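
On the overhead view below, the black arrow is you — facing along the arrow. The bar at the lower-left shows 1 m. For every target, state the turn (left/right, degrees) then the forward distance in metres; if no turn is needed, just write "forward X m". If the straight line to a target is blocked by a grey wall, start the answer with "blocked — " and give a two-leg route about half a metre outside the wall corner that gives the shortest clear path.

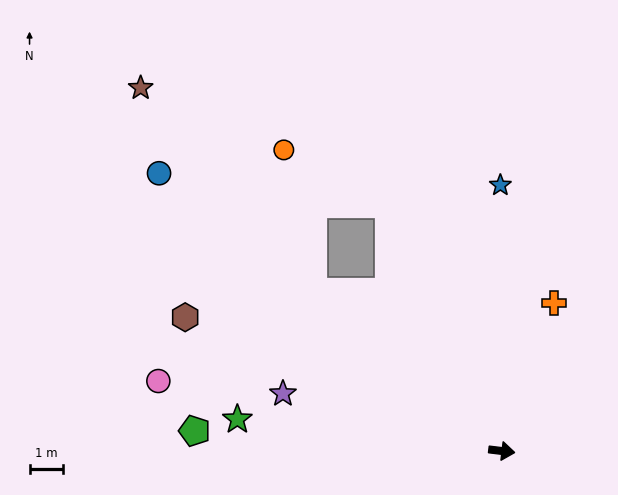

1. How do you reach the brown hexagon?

turn left 164°, forward 10.2 m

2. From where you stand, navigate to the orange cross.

turn left 77°, forward 4.6 m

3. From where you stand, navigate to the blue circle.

turn left 148°, forward 13.1 m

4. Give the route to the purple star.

turn left 172°, forward 6.7 m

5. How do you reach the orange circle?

blocked — turn left 121°, forward 8.0 m, then turn left 39°, forward 3.5 m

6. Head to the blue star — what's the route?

turn left 97°, forward 7.9 m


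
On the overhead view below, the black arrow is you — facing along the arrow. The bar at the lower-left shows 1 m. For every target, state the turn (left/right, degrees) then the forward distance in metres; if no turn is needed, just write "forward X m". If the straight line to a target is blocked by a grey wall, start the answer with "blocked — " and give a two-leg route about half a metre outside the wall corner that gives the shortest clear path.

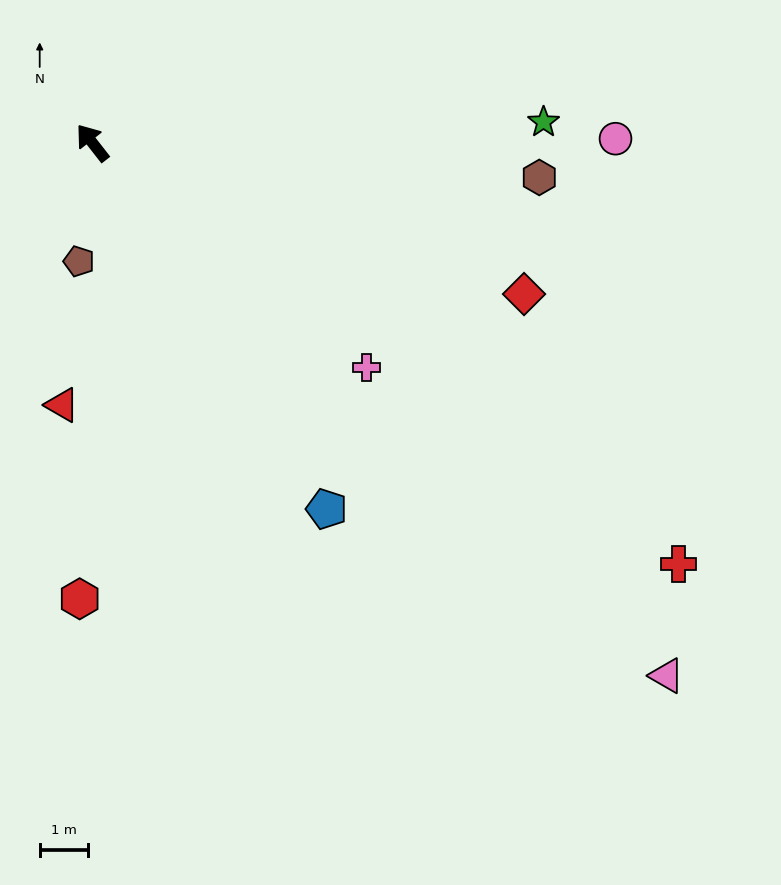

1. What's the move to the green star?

turn right 125°, forward 9.3 m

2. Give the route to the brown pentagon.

turn left 136°, forward 2.5 m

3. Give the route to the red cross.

turn right 164°, forward 14.9 m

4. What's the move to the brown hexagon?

turn right 132°, forward 9.3 m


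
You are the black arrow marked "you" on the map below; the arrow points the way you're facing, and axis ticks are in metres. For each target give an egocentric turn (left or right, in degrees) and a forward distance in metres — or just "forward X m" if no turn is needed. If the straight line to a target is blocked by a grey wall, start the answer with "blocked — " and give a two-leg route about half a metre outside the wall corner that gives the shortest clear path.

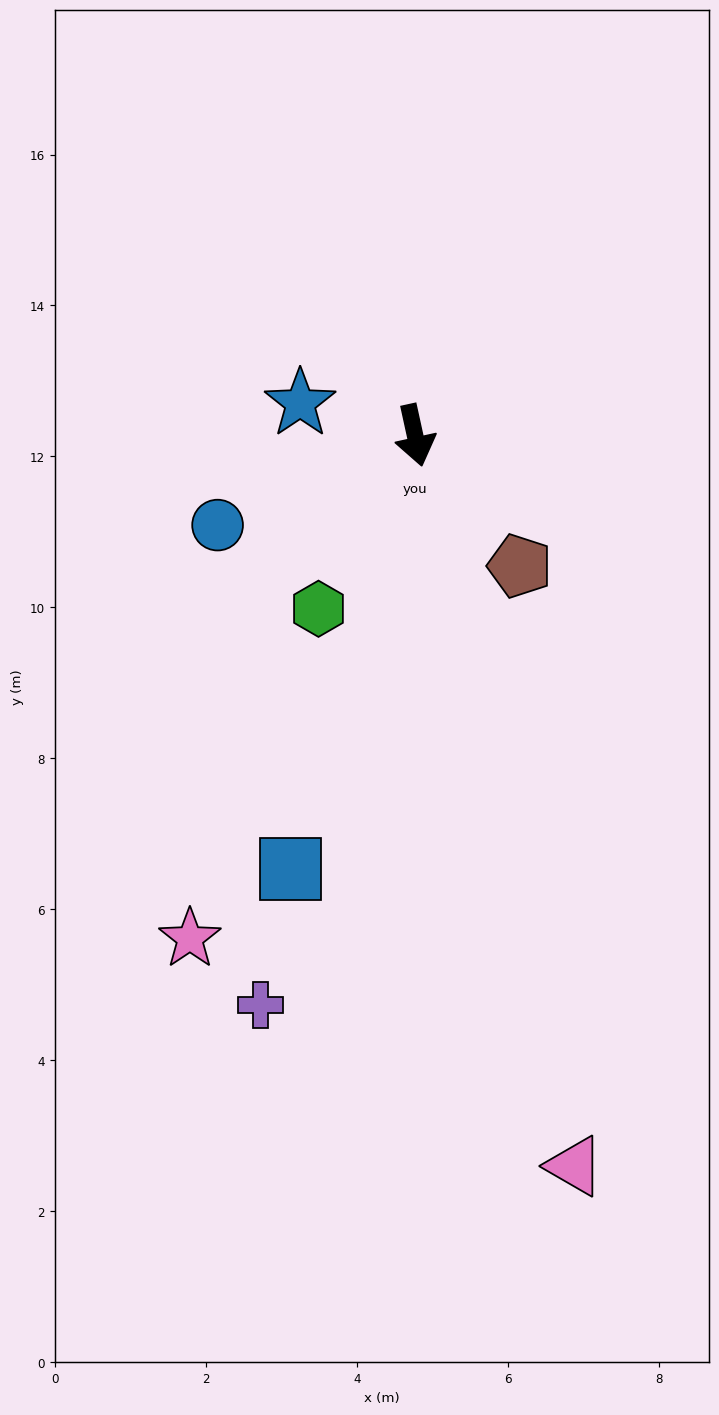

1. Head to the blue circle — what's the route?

turn right 78°, forward 2.9 m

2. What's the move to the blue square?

turn right 28°, forward 6.0 m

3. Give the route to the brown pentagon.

turn left 26°, forward 2.2 m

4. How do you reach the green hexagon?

turn right 41°, forward 2.6 m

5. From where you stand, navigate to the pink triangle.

forward 9.9 m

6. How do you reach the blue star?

turn right 118°, forward 1.6 m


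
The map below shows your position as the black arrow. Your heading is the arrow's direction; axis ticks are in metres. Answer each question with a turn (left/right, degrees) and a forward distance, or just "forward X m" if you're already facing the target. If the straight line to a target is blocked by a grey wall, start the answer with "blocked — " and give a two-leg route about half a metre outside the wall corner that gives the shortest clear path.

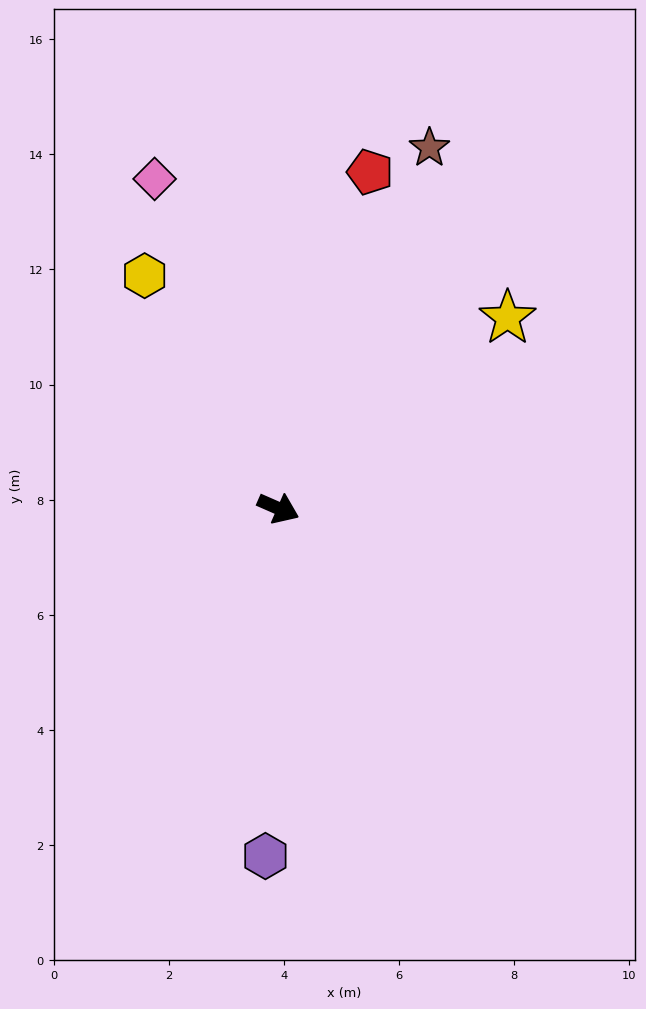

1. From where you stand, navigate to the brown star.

turn left 91°, forward 6.8 m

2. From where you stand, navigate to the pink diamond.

turn left 134°, forward 6.1 m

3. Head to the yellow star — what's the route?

turn left 63°, forward 5.2 m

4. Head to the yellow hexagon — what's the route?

turn left 144°, forward 4.7 m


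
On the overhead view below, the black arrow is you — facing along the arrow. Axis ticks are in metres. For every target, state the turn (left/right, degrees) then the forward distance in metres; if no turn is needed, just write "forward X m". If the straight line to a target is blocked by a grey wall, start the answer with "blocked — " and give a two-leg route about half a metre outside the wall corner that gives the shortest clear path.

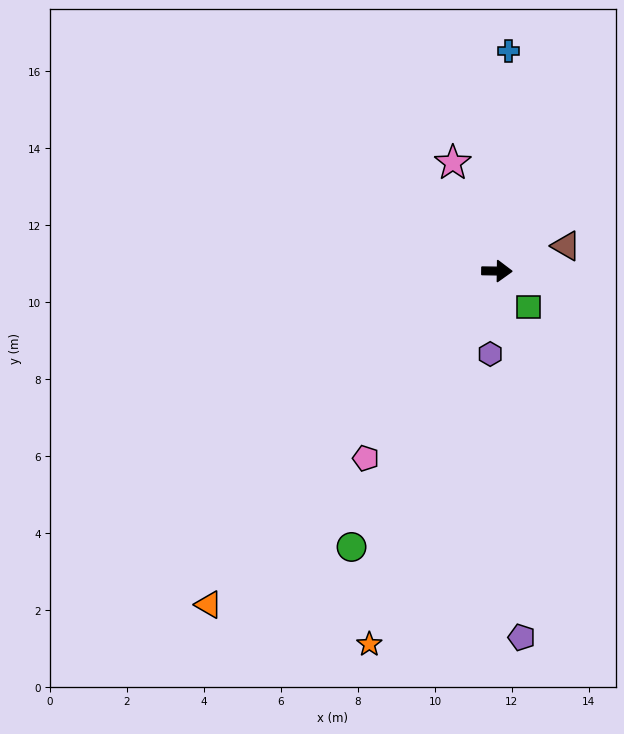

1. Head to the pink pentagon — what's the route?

turn right 124°, forward 5.9 m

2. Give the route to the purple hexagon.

turn right 94°, forward 2.2 m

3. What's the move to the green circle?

turn right 117°, forward 8.1 m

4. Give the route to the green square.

turn right 48°, forward 1.2 m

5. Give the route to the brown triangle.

turn left 21°, forward 1.9 m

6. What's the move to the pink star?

turn left 113°, forward 3.0 m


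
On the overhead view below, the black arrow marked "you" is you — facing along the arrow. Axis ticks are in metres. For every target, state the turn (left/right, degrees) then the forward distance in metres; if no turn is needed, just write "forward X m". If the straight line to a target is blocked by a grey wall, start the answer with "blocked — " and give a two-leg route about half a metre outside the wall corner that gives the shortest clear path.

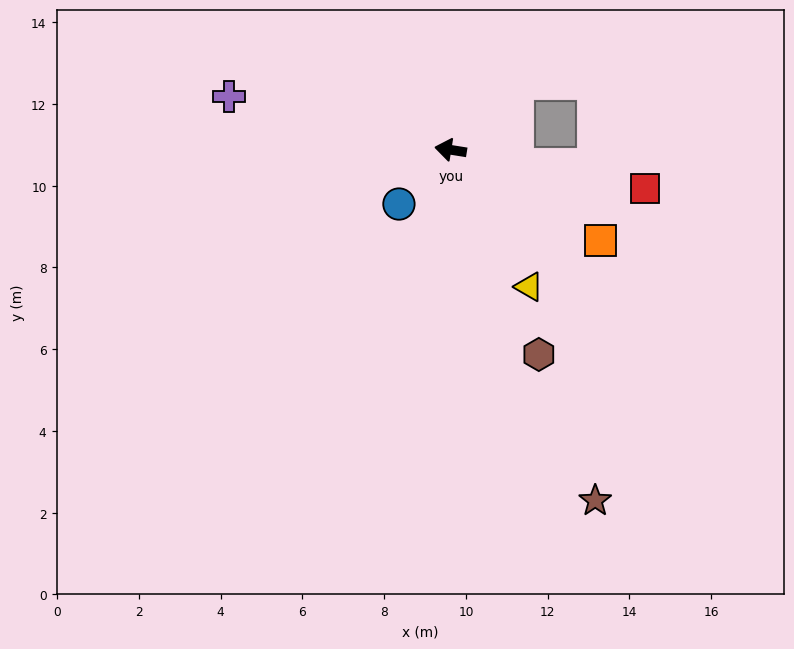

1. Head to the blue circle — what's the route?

turn left 55°, forward 1.8 m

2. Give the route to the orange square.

turn left 158°, forward 4.3 m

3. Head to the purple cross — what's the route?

turn right 5°, forward 5.6 m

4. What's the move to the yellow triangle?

turn left 129°, forward 3.9 m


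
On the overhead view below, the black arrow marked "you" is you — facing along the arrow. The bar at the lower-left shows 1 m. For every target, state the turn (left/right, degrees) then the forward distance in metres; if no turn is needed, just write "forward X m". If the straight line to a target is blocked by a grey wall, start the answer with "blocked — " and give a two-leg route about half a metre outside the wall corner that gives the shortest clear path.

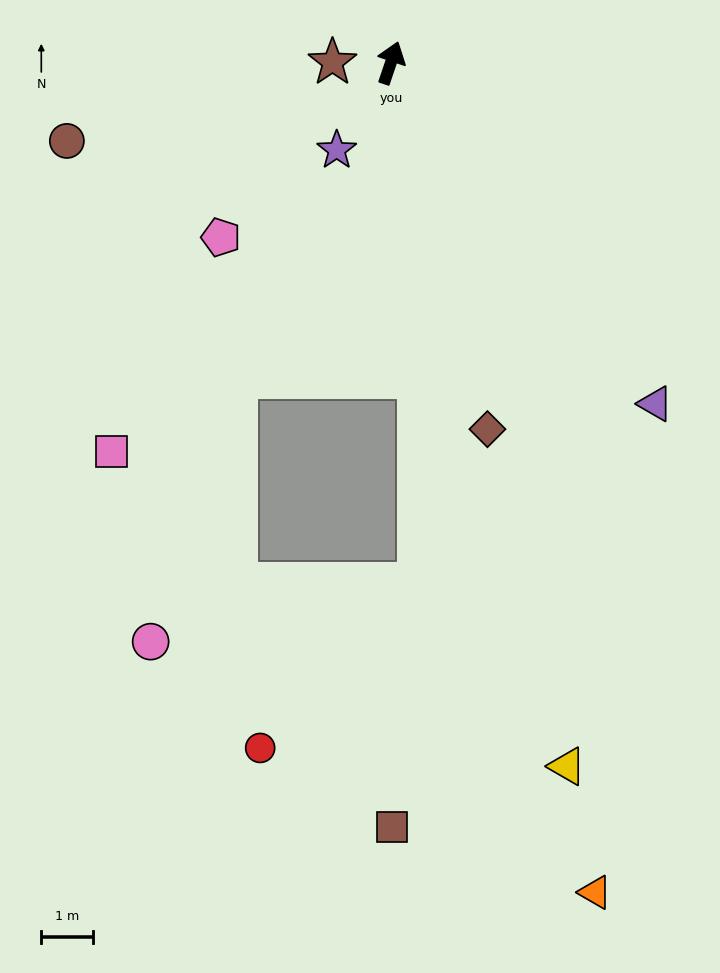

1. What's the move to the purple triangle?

turn right 124°, forward 8.3 m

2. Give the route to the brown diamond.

turn right 147°, forward 7.3 m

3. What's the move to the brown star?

turn left 108°, forward 1.1 m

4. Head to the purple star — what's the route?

turn left 167°, forward 2.0 m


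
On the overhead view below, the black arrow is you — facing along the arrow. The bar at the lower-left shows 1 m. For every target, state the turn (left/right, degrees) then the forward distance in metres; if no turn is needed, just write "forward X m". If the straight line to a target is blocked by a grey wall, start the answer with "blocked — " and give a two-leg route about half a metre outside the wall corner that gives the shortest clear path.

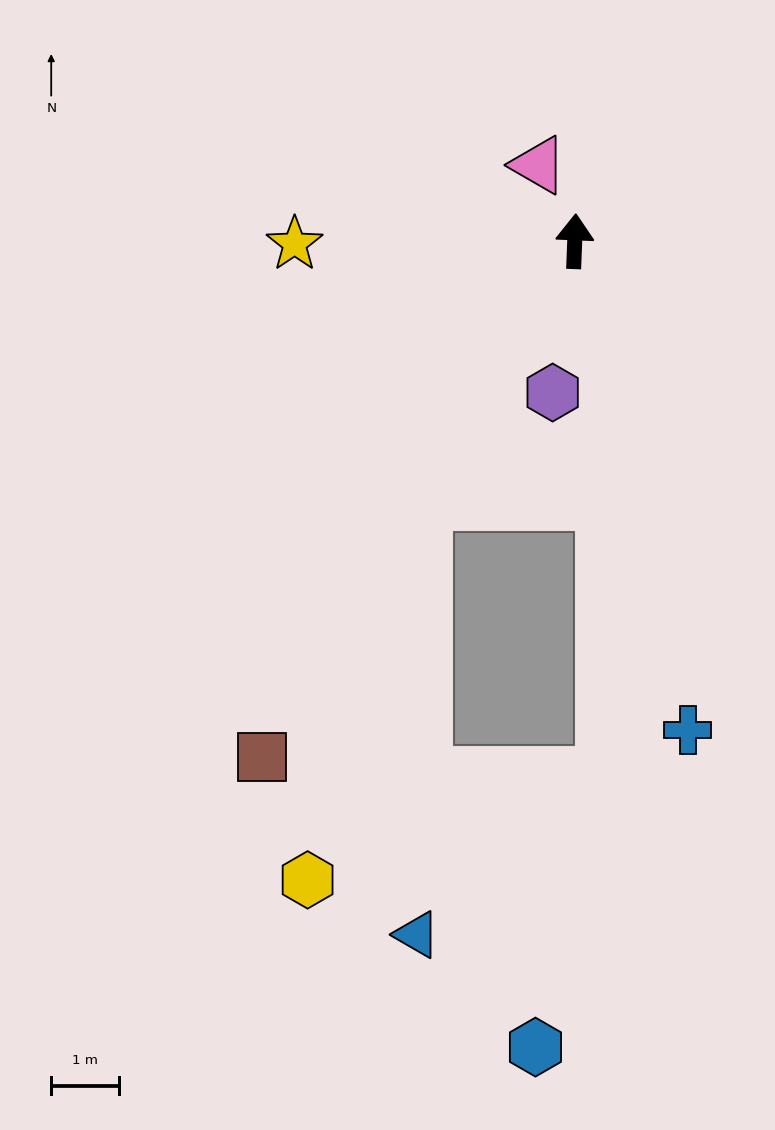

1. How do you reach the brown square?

turn left 151°, forward 8.9 m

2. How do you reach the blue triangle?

blocked — turn left 152°, forward 4.5 m, then turn left 29°, forward 6.4 m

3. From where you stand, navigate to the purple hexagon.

turn left 174°, forward 2.3 m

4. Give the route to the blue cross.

turn right 165°, forward 7.4 m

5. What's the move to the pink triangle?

turn left 28°, forward 1.3 m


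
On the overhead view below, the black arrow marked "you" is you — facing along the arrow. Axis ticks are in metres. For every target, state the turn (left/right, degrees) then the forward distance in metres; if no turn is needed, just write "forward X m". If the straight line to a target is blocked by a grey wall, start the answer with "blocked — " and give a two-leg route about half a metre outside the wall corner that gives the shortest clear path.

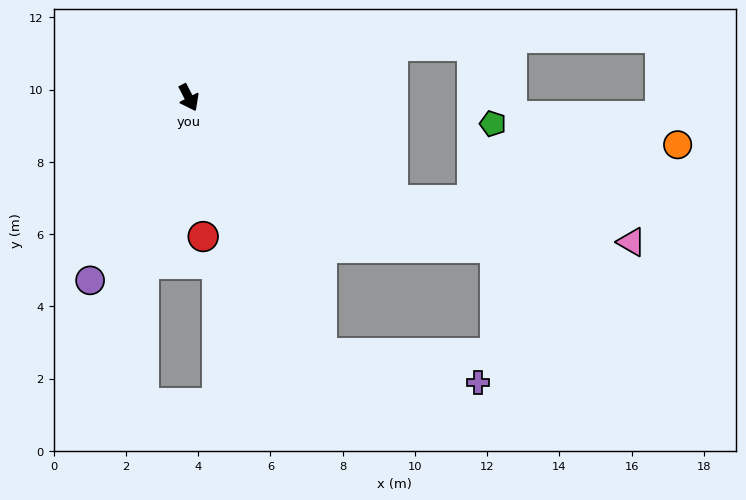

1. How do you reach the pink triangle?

blocked — turn left 36°, forward 6.3 m, then turn left 17°, forward 6.7 m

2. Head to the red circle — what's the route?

turn right 21°, forward 3.9 m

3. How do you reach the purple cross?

blocked — forward 8.0 m, then turn left 52°, forward 4.4 m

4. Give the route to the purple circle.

turn right 56°, forward 5.7 m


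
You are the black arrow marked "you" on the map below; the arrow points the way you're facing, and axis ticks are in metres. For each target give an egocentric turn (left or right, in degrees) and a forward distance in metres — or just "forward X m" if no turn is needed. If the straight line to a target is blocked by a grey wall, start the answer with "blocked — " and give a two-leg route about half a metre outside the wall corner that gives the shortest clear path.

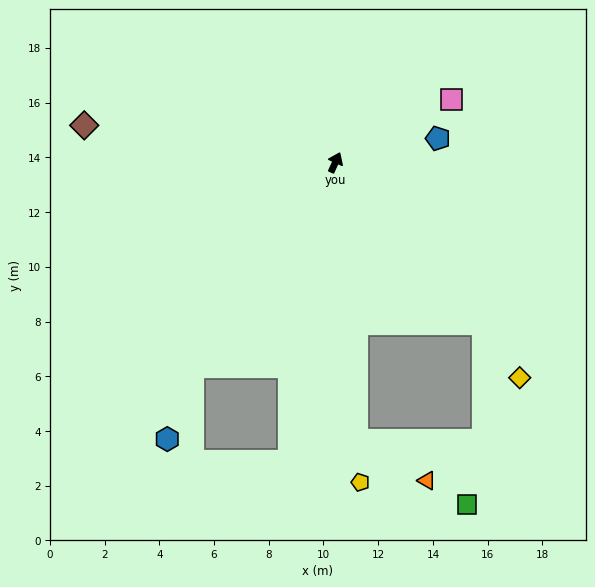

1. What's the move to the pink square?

turn right 37°, forward 4.8 m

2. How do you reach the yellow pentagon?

turn right 151°, forward 11.7 m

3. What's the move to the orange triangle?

blocked — turn right 151°, forward 10.2 m, then turn left 56°, forward 3.0 m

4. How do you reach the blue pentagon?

turn right 52°, forward 3.8 m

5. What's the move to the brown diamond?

turn left 106°, forward 9.3 m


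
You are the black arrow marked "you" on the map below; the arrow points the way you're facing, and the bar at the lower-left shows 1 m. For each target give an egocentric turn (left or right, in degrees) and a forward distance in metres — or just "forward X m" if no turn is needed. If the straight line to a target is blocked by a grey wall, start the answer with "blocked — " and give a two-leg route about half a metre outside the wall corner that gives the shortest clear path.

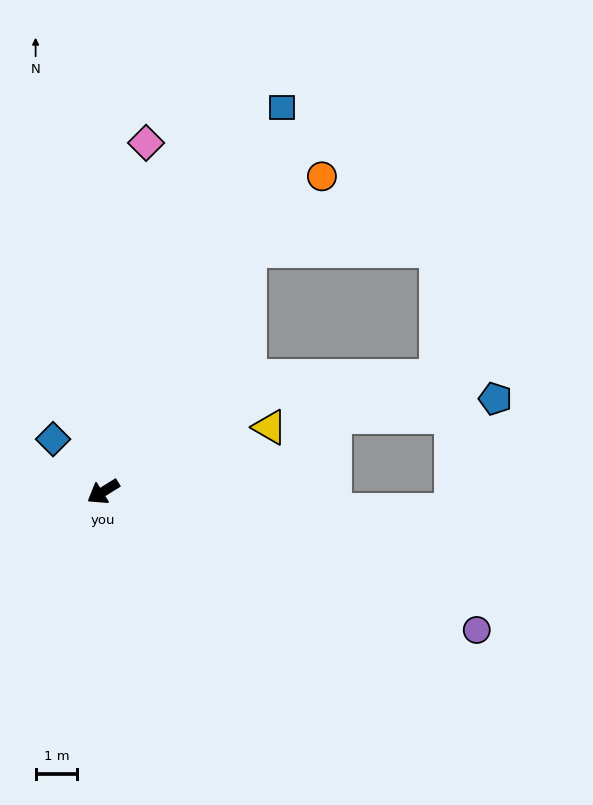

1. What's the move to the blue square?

turn right 147°, forward 10.2 m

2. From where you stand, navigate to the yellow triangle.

turn left 169°, forward 4.3 m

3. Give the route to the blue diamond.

turn right 78°, forward 1.7 m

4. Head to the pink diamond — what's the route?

turn right 129°, forward 8.4 m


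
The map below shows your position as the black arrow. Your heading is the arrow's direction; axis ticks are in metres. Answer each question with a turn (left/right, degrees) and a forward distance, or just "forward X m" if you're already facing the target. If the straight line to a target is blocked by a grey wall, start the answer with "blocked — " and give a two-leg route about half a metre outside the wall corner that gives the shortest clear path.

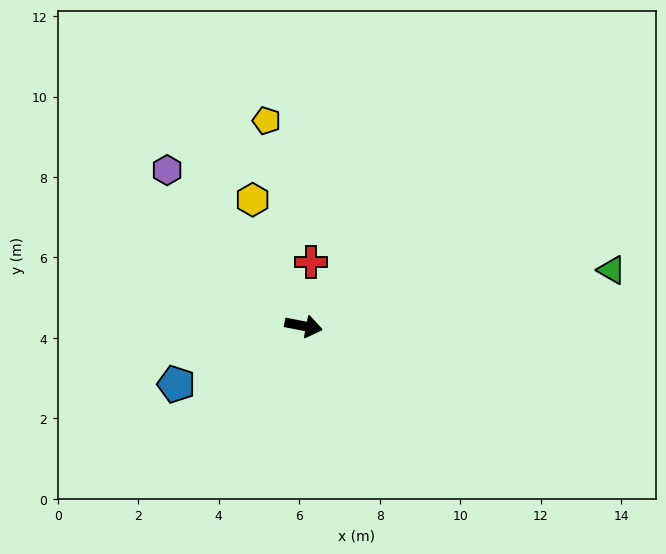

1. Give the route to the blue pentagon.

turn right 144°, forward 3.5 m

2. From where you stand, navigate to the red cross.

turn left 94°, forward 1.6 m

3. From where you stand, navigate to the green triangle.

turn left 21°, forward 7.8 m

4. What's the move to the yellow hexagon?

turn left 123°, forward 3.4 m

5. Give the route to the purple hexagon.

turn left 142°, forward 5.1 m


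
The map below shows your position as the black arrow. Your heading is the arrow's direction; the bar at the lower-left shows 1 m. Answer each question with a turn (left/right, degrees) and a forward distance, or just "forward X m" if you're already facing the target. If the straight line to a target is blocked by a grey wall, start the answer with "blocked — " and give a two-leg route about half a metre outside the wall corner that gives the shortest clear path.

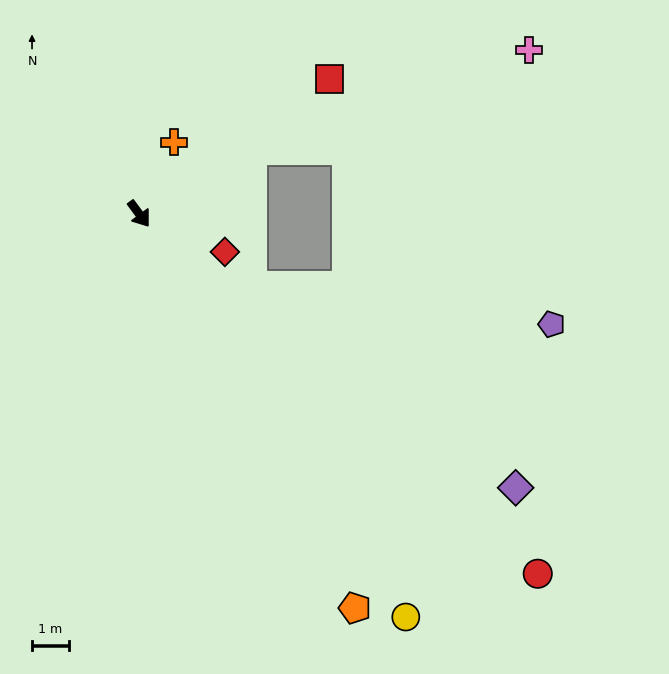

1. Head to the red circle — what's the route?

turn left 11°, forward 14.7 m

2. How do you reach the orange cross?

turn left 117°, forward 2.2 m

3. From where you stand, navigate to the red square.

turn left 89°, forward 6.4 m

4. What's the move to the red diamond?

turn left 30°, forward 2.6 m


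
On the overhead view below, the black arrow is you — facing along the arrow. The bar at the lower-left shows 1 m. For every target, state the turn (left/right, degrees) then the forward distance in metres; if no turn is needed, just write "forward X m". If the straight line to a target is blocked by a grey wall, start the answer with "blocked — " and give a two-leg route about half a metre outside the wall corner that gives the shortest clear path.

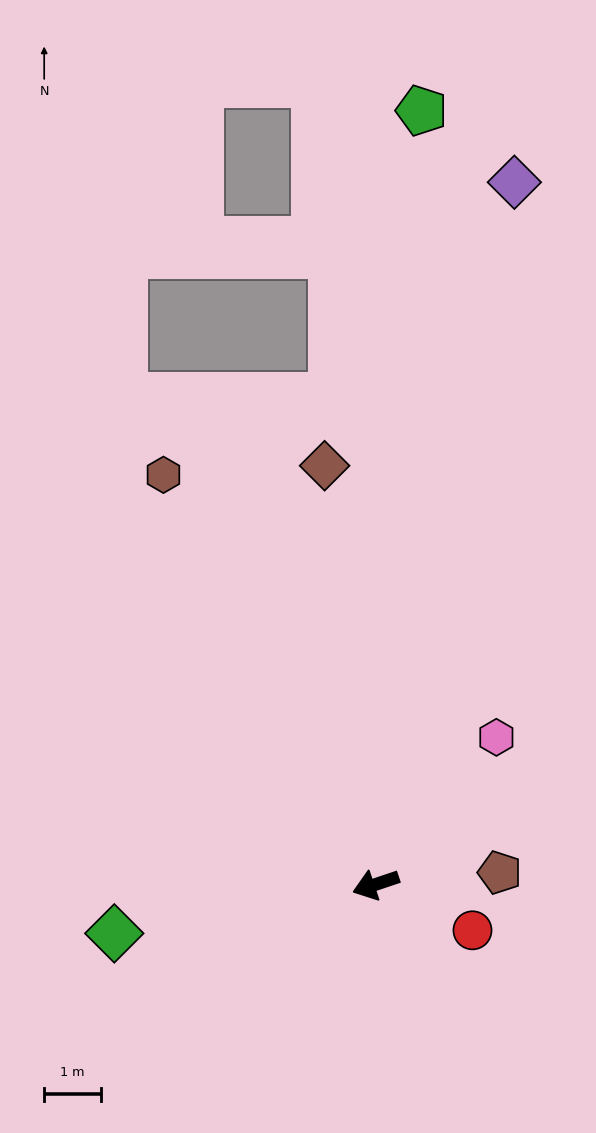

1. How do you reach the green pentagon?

turn right 112°, forward 13.7 m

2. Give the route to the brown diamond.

turn right 102°, forward 7.4 m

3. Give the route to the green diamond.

turn right 8°, forward 4.7 m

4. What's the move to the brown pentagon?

turn left 167°, forward 2.2 m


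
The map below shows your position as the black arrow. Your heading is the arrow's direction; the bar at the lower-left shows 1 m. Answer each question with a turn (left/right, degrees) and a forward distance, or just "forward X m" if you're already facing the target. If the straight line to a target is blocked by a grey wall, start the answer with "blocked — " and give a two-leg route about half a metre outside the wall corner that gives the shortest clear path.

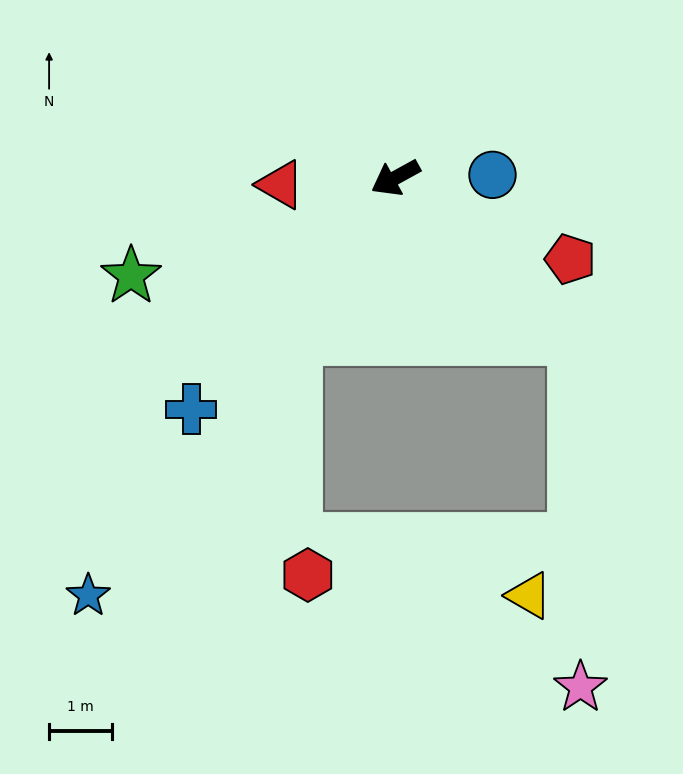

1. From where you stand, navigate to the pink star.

blocked — turn left 109°, forward 3.8 m, then turn right 47°, forward 5.5 m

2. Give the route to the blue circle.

turn left 153°, forward 1.5 m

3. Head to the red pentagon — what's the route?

turn left 126°, forward 3.0 m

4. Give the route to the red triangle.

turn right 25°, forward 1.8 m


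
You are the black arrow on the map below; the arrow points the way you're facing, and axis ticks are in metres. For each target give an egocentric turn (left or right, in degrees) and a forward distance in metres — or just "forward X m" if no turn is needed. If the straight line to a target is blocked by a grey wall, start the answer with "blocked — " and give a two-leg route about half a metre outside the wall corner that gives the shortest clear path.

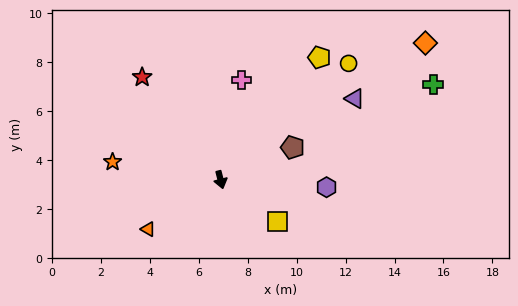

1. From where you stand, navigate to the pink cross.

turn left 154°, forward 4.2 m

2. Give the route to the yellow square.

turn left 39°, forward 2.9 m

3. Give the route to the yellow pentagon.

turn left 127°, forward 6.4 m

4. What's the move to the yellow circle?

turn left 118°, forward 7.1 m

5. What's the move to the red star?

turn right 157°, forward 5.3 m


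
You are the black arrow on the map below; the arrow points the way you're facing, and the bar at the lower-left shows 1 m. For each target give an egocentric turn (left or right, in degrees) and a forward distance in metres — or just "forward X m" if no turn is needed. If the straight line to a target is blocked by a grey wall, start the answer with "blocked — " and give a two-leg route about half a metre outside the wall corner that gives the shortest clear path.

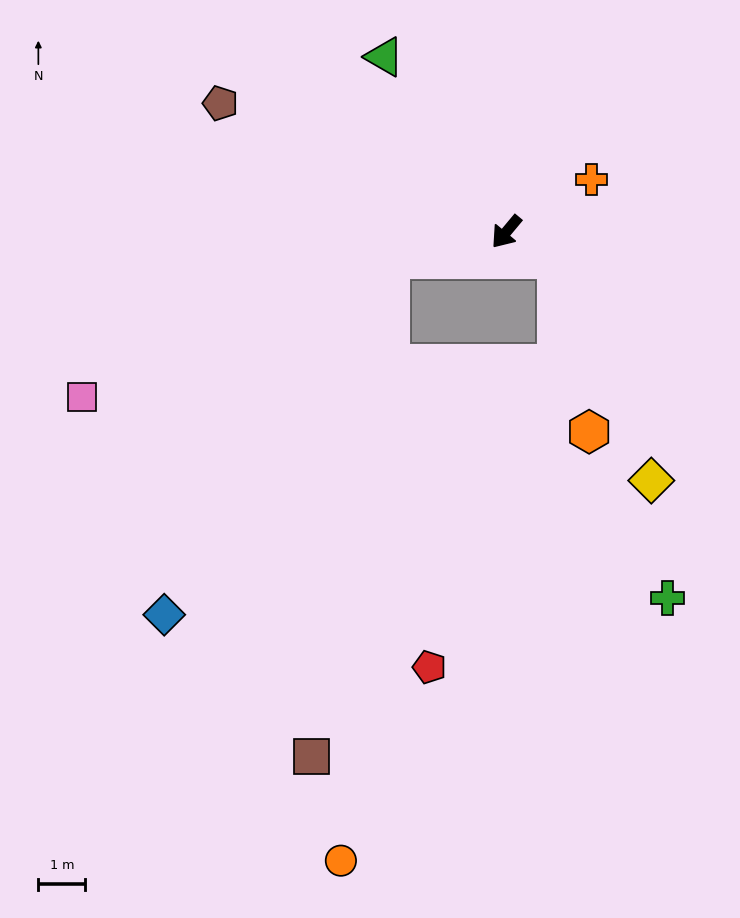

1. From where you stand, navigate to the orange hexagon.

blocked — turn left 102°, forward 1.2 m, then turn right 52°, forward 3.8 m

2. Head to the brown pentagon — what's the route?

turn right 74°, forward 6.7 m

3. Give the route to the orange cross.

turn left 161°, forward 2.1 m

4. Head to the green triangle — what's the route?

turn right 105°, forward 4.6 m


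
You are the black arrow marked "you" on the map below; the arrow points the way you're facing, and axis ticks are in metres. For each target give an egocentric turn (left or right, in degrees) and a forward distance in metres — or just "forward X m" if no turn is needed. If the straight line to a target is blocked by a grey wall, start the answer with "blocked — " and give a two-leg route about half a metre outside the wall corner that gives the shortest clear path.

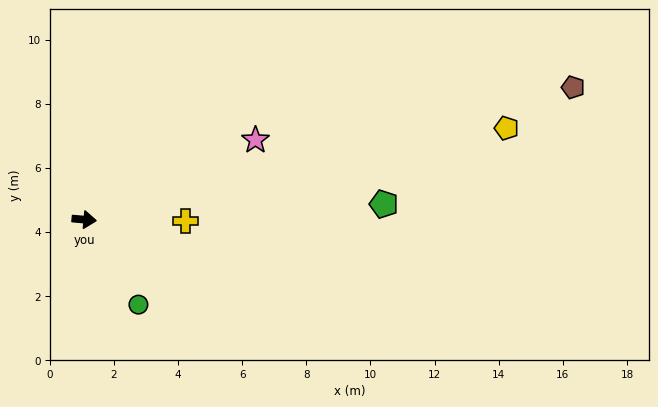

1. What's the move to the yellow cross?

turn left 4°, forward 3.2 m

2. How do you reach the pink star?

turn left 30°, forward 5.9 m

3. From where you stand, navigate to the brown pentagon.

turn left 20°, forward 15.8 m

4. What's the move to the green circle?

turn right 52°, forward 3.1 m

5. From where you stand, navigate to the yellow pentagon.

turn left 17°, forward 13.5 m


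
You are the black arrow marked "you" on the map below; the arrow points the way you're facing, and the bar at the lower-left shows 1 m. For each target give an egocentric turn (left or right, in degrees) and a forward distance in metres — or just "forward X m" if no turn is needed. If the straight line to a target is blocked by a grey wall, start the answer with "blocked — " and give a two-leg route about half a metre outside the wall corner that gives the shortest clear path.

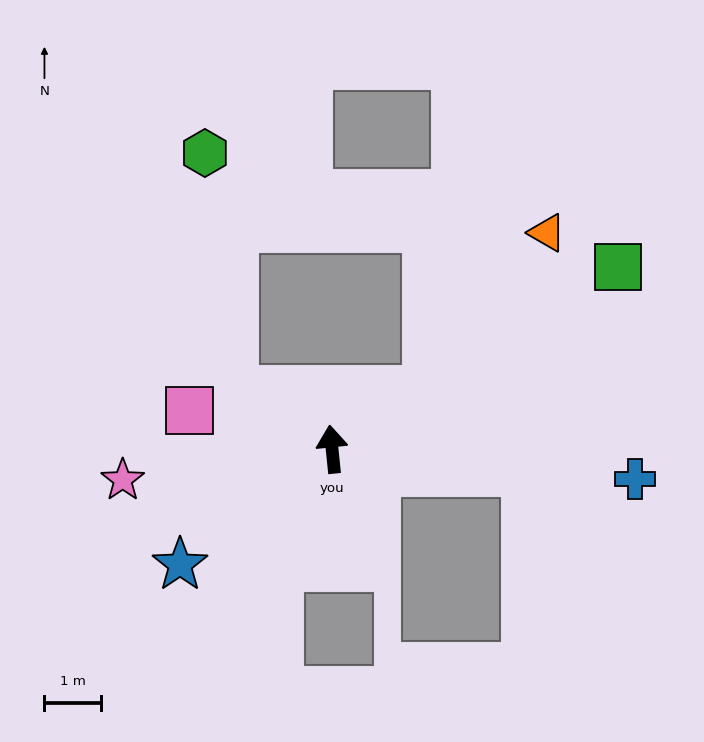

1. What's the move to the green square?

turn right 63°, forward 6.0 m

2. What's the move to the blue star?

turn left 121°, forward 3.4 m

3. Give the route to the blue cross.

turn right 101°, forward 5.4 m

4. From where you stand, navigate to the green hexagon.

blocked — turn left 52°, forward 2.0 m, then turn right 51°, forward 4.2 m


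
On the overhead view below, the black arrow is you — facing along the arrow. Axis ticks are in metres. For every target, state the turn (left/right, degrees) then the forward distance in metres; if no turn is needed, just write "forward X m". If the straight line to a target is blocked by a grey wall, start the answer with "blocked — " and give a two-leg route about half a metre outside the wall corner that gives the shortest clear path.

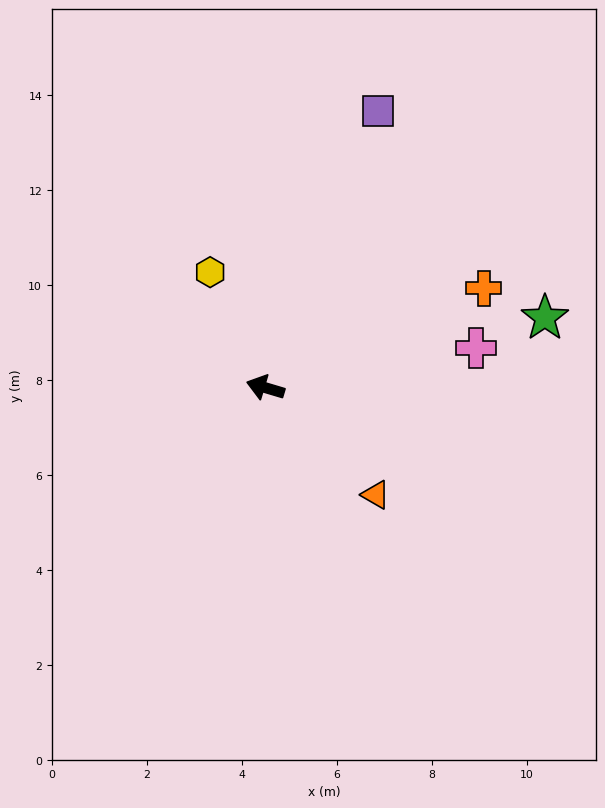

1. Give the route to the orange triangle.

turn left 152°, forward 3.2 m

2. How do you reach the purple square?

turn right 96°, forward 6.3 m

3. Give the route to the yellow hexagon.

turn right 48°, forward 2.7 m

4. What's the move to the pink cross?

turn right 153°, forward 4.5 m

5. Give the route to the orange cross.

turn right 139°, forward 5.1 m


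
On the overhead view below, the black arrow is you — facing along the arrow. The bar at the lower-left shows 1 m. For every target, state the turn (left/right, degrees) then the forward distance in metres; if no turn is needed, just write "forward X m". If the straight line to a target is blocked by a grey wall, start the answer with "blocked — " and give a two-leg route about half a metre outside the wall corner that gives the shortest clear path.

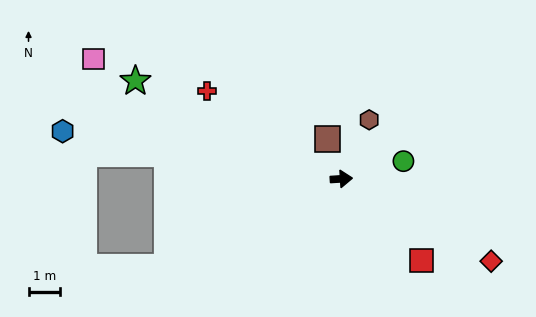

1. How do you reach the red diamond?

turn right 32°, forward 5.4 m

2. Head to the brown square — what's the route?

turn left 106°, forward 1.3 m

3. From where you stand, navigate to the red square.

turn right 49°, forward 3.6 m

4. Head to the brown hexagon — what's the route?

turn left 61°, forward 2.1 m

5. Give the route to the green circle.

turn left 12°, forward 2.0 m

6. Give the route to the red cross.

turn left 143°, forward 5.1 m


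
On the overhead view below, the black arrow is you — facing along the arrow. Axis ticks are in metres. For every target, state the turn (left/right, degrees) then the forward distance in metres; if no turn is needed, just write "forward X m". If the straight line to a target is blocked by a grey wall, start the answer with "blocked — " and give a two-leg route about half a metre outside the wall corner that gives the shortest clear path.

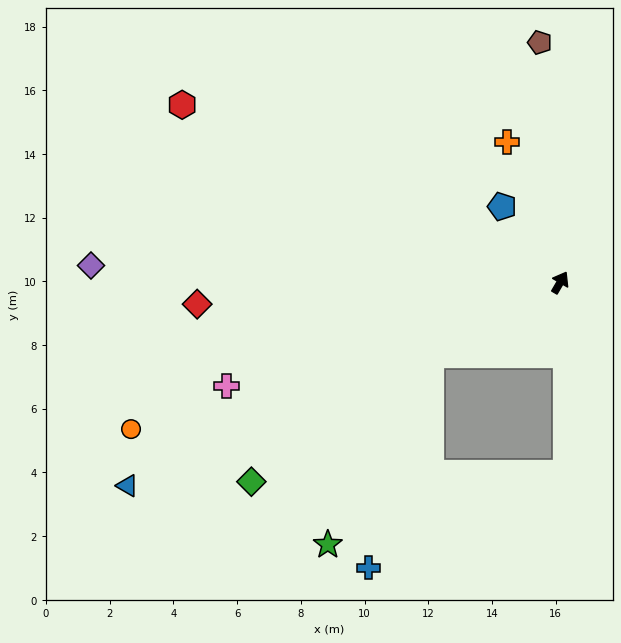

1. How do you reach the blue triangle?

turn left 145°, forward 15.0 m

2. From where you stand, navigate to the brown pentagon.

turn left 35°, forward 7.6 m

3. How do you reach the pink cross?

turn left 137°, forward 11.0 m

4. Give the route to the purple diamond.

turn left 118°, forward 14.7 m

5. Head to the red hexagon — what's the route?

turn left 95°, forward 13.1 m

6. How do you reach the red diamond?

turn left 124°, forward 11.4 m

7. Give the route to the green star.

blocked — turn left 149°, forward 4.7 m, then turn left 33°, forward 6.8 m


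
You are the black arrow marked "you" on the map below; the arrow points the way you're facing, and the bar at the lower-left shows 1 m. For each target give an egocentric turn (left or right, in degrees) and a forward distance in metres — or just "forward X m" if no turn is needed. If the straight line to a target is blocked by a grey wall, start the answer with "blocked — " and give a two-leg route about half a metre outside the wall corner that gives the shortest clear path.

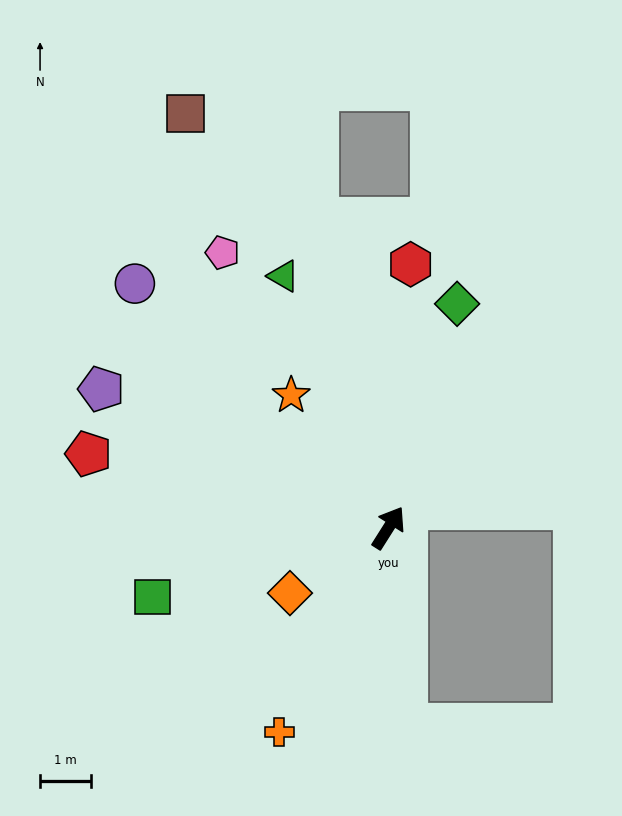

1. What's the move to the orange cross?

turn right 176°, forward 4.5 m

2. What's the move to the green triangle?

turn left 55°, forward 5.3 m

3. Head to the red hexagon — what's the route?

turn left 28°, forward 5.2 m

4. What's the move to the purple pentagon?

turn left 97°, forward 6.2 m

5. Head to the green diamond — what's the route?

turn left 15°, forward 4.6 m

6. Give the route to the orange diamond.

turn left 156°, forward 2.3 m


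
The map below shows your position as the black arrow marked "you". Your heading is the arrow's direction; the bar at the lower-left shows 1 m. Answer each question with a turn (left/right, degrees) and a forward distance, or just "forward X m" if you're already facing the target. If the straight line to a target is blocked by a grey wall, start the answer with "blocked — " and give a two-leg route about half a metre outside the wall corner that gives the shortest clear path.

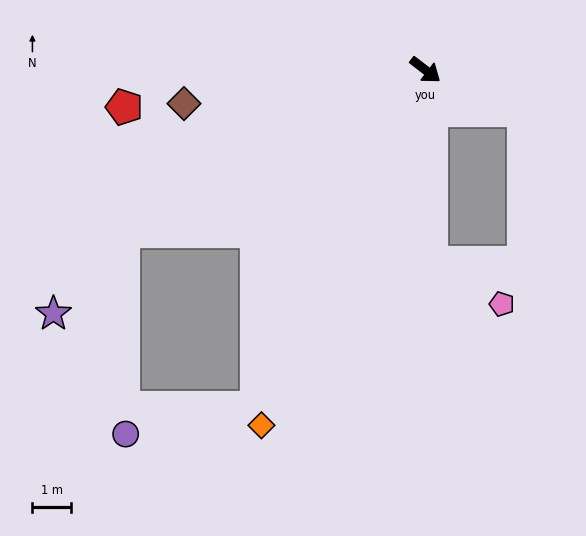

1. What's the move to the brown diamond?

turn right 134°, forward 6.3 m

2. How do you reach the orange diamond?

turn right 77°, forward 10.1 m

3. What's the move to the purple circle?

blocked — turn right 114°, forward 8.8 m, then turn left 62°, forward 5.2 m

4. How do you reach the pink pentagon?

blocked — turn right 51°, forward 5.0 m, then turn left 58°, forward 2.1 m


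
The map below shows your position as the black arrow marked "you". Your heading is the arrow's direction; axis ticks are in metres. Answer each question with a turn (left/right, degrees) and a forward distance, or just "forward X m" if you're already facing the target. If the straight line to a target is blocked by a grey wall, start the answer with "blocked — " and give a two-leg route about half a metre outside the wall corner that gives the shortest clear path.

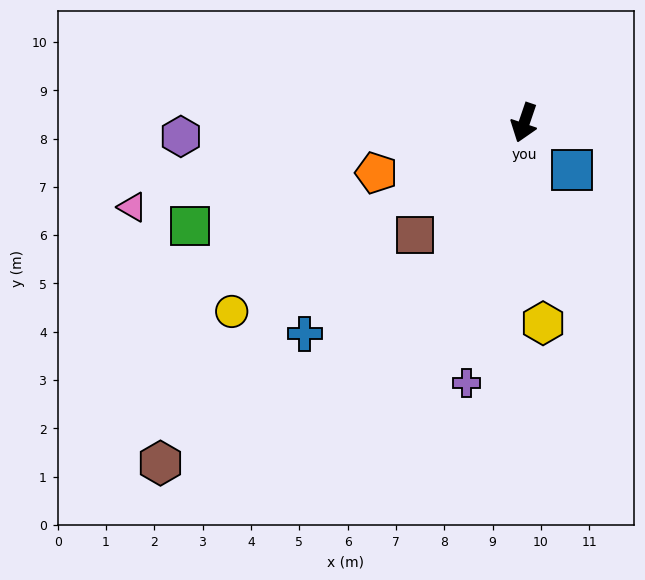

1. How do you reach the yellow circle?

turn right 38°, forward 7.2 m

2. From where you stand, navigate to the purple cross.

turn left 6°, forward 5.5 m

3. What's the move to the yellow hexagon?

turn left 24°, forward 4.2 m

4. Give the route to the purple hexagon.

turn right 69°, forward 7.1 m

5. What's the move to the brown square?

turn right 25°, forward 3.2 m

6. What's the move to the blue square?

turn left 64°, forward 1.4 m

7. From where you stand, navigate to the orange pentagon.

turn right 52°, forward 3.2 m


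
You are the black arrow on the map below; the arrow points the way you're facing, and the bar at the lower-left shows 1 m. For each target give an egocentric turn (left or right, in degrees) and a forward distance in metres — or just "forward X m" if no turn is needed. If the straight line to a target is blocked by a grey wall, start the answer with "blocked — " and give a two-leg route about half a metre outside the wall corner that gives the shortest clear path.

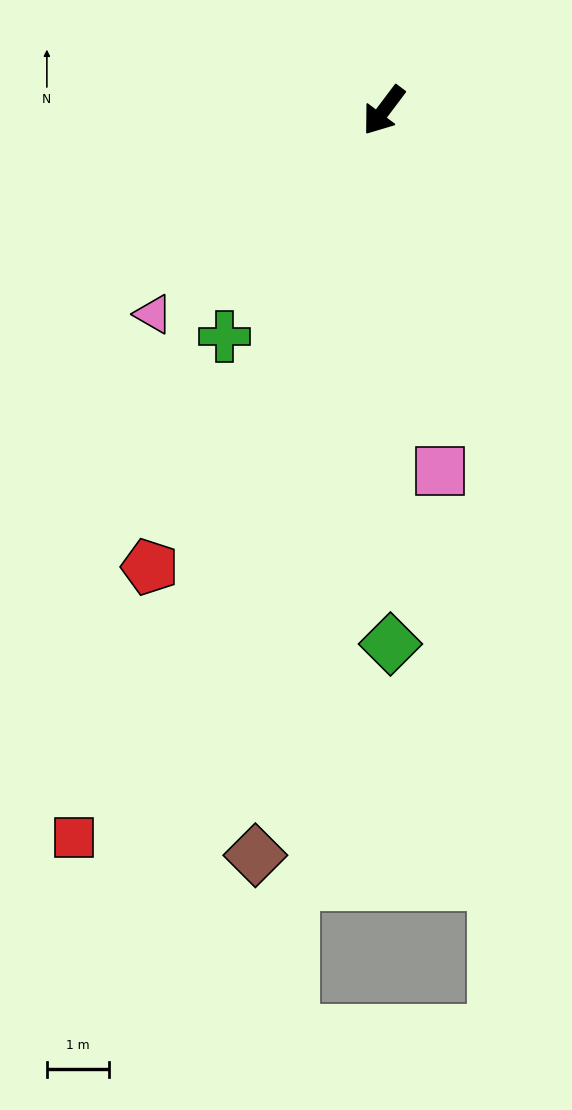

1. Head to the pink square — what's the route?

turn left 46°, forward 5.9 m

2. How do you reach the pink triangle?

turn right 12°, forward 5.0 m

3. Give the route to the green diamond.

turn left 38°, forward 8.6 m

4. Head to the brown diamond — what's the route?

turn left 27°, forward 12.2 m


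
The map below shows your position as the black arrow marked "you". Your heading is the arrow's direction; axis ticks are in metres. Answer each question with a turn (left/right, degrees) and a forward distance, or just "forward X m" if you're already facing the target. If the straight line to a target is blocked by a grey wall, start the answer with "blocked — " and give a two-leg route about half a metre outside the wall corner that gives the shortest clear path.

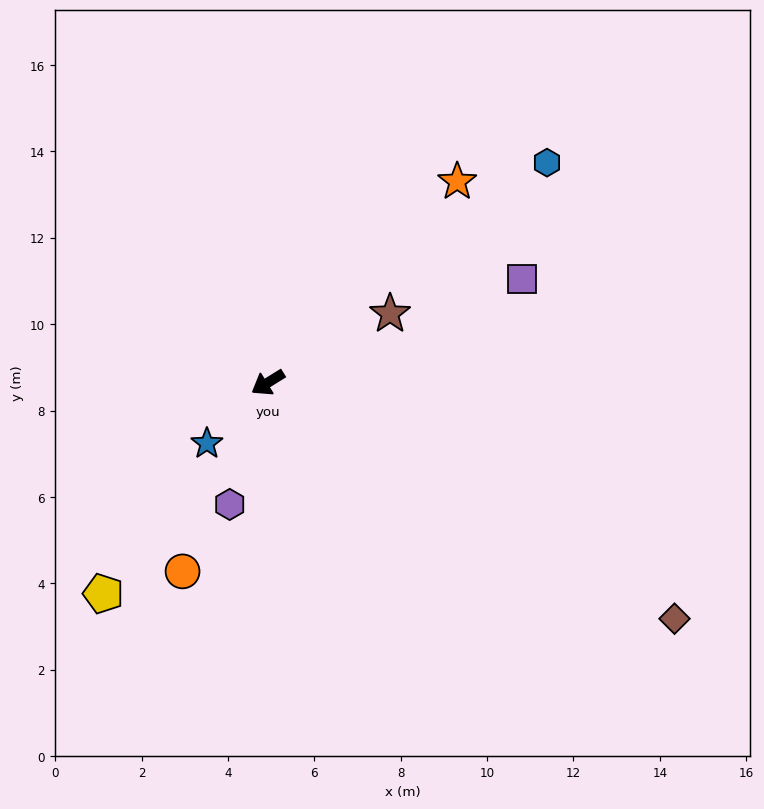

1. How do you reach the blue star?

turn left 13°, forward 2.0 m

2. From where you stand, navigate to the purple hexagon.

turn left 41°, forward 3.0 m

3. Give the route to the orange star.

turn right 165°, forward 6.4 m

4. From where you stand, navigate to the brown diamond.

turn left 118°, forward 10.9 m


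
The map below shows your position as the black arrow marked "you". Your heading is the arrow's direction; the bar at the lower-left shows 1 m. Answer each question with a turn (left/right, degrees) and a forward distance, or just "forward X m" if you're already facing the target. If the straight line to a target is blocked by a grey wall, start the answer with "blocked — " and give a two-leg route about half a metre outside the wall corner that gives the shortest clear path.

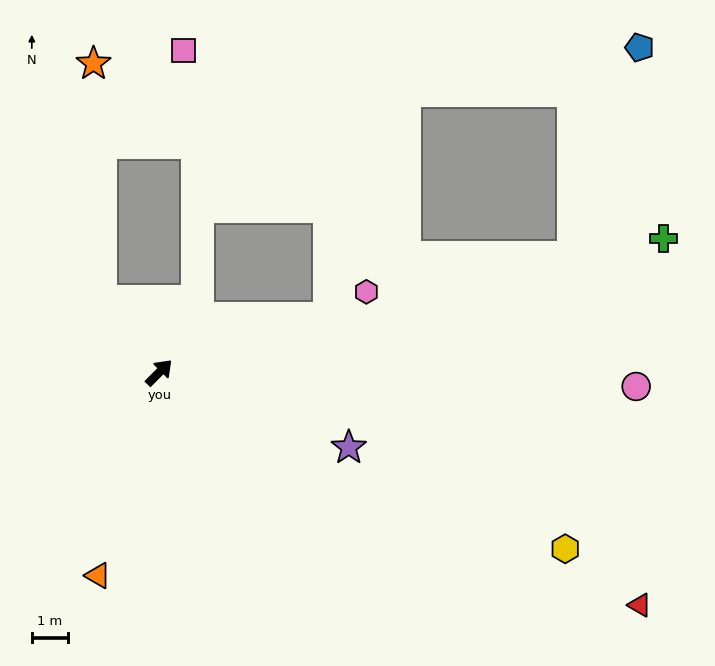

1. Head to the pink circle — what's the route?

turn right 47°, forward 13.4 m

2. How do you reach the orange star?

blocked — turn left 83°, forward 2.6 m, then turn right 36°, forward 6.6 m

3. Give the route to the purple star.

turn right 67°, forward 5.7 m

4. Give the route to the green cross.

turn right 30°, forward 14.6 m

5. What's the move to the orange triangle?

turn right 152°, forward 5.9 m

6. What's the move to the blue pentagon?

blocked — turn right 29°, forward 12.0 m, then turn left 56°, forward 6.1 m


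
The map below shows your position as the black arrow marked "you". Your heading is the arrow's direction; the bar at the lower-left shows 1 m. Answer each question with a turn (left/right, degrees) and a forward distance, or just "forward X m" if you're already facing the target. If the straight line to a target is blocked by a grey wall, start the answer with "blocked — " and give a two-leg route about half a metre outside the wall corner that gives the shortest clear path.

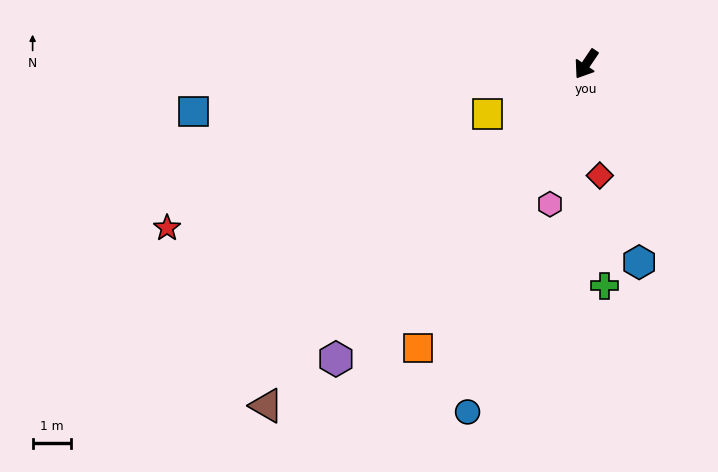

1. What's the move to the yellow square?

turn right 29°, forward 2.9 m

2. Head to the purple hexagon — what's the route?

turn right 6°, forward 10.2 m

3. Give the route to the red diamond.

turn left 41°, forward 3.0 m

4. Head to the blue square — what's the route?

turn right 49°, forward 10.4 m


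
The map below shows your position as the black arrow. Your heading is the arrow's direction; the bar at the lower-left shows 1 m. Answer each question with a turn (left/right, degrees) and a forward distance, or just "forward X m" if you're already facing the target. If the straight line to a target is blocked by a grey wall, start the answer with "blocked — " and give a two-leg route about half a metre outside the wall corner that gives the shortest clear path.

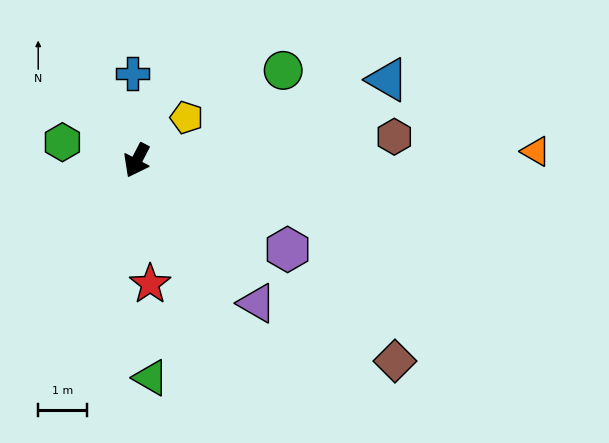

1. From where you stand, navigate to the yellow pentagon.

turn left 158°, forward 1.3 m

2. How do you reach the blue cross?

turn right 150°, forward 1.8 m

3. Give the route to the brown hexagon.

turn left 123°, forward 5.3 m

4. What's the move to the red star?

turn left 34°, forward 2.5 m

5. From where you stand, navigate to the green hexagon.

turn right 76°, forward 1.6 m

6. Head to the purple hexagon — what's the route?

turn left 87°, forward 3.6 m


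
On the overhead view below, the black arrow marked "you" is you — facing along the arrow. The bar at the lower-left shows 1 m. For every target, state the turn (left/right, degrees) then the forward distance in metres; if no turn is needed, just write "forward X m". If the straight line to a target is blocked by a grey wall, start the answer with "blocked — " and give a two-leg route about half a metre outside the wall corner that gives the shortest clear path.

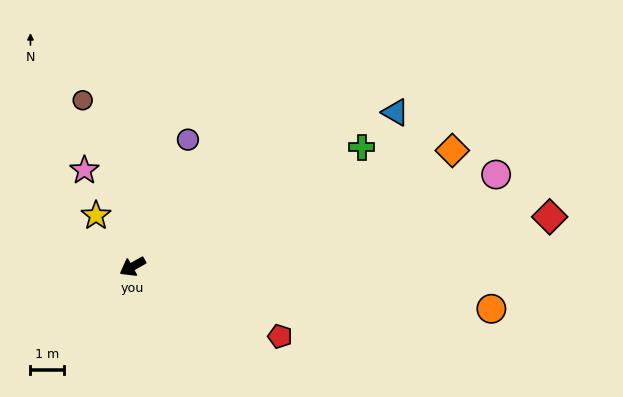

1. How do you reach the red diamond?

turn left 157°, forward 12.4 m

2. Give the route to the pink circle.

turn left 165°, forward 11.1 m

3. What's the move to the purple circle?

turn right 143°, forward 4.1 m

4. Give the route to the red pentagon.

turn left 125°, forward 4.8 m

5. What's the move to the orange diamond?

turn left 170°, forward 10.0 m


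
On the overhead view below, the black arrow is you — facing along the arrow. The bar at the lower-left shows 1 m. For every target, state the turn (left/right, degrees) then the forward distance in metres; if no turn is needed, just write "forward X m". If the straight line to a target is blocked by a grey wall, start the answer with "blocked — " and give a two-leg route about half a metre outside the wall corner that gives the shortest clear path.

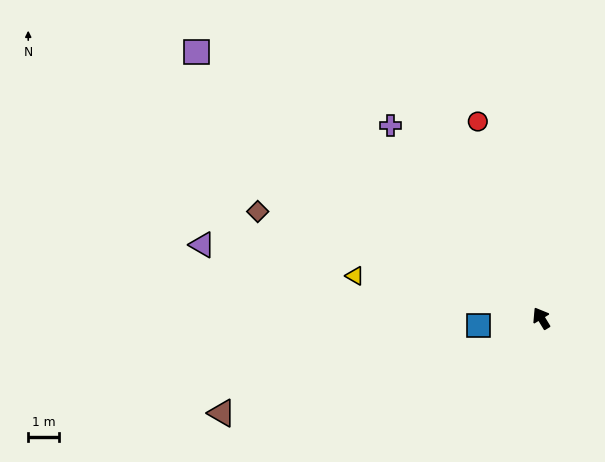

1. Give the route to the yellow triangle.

turn left 46°, forward 6.2 m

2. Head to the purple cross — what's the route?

turn left 7°, forward 8.0 m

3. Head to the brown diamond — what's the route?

turn left 38°, forward 9.8 m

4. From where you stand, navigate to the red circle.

turn right 13°, forward 6.7 m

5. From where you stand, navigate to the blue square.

turn left 65°, forward 2.1 m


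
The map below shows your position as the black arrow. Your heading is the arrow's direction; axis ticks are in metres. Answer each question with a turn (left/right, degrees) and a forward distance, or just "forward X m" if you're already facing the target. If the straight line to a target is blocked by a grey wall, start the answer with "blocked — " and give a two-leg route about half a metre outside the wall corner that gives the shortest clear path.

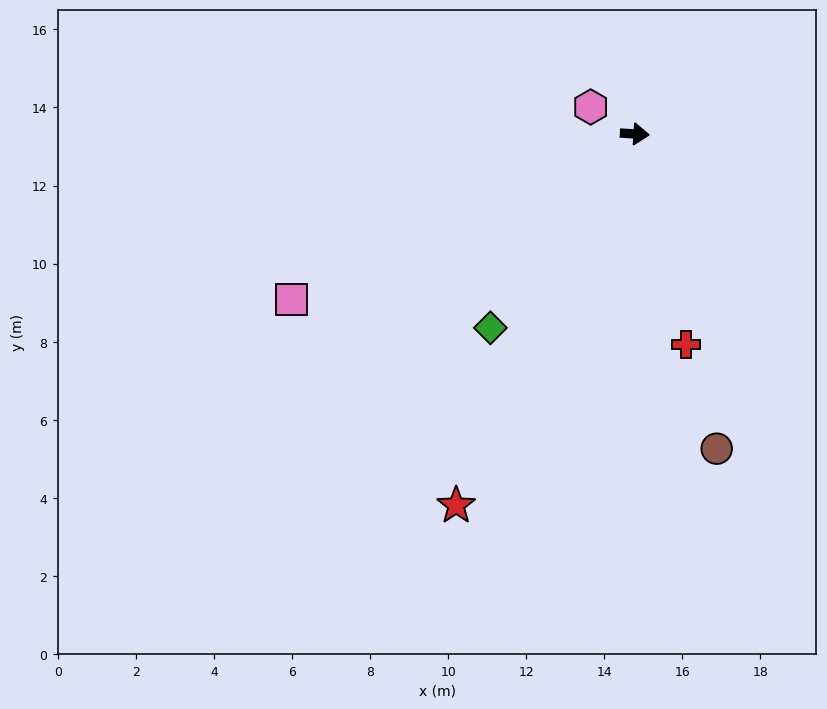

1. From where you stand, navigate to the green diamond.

turn right 123°, forward 6.2 m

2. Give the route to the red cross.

turn right 73°, forward 5.6 m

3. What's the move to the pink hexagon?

turn left 152°, forward 1.3 m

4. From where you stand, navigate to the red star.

turn right 112°, forward 10.6 m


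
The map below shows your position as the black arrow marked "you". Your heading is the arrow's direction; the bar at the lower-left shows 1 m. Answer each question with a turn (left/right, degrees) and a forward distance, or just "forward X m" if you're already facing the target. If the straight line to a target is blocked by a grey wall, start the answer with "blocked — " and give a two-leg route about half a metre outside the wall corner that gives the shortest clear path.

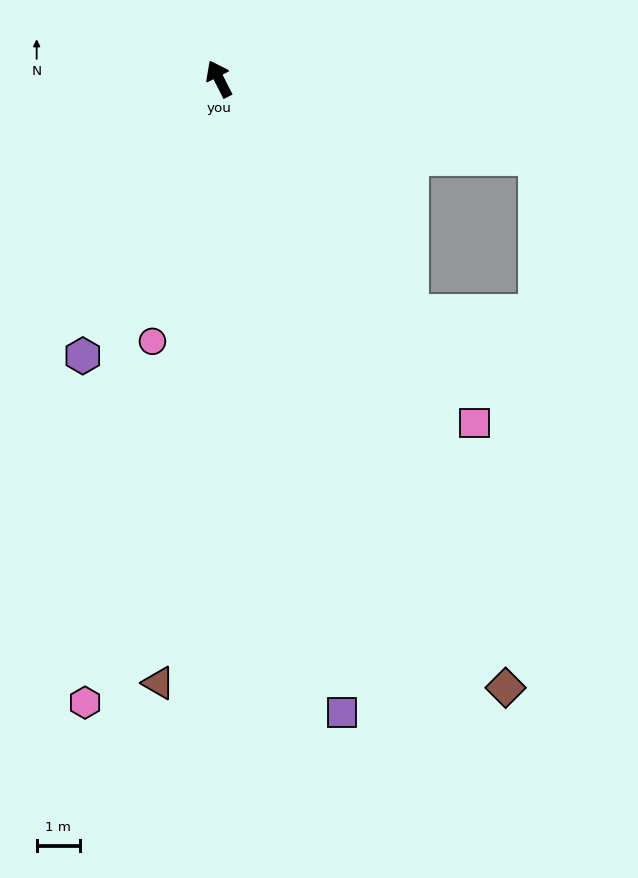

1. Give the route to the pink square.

turn right 170°, forward 9.9 m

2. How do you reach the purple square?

turn left 164°, forward 15.0 m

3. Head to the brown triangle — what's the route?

turn left 147°, forward 14.1 m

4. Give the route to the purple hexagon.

turn left 127°, forward 7.2 m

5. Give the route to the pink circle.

turn left 139°, forward 6.3 m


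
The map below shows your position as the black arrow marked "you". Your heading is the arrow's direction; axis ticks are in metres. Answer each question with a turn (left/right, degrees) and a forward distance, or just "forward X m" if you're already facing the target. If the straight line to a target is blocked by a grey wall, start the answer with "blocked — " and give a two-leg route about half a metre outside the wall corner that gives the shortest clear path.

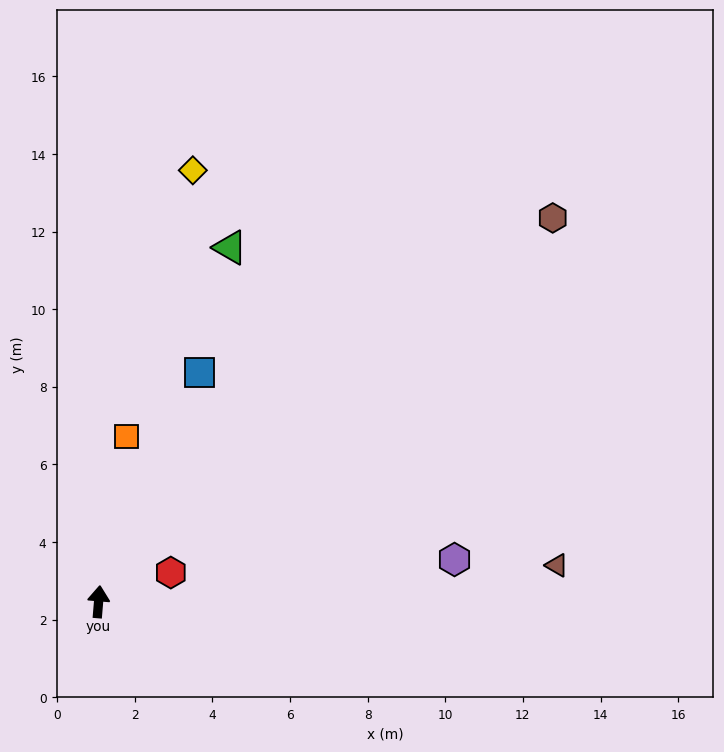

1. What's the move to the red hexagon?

turn right 63°, forward 2.0 m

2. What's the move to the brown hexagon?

turn right 45°, forward 15.3 m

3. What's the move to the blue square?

turn right 19°, forward 6.5 m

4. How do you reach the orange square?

turn right 5°, forward 4.3 m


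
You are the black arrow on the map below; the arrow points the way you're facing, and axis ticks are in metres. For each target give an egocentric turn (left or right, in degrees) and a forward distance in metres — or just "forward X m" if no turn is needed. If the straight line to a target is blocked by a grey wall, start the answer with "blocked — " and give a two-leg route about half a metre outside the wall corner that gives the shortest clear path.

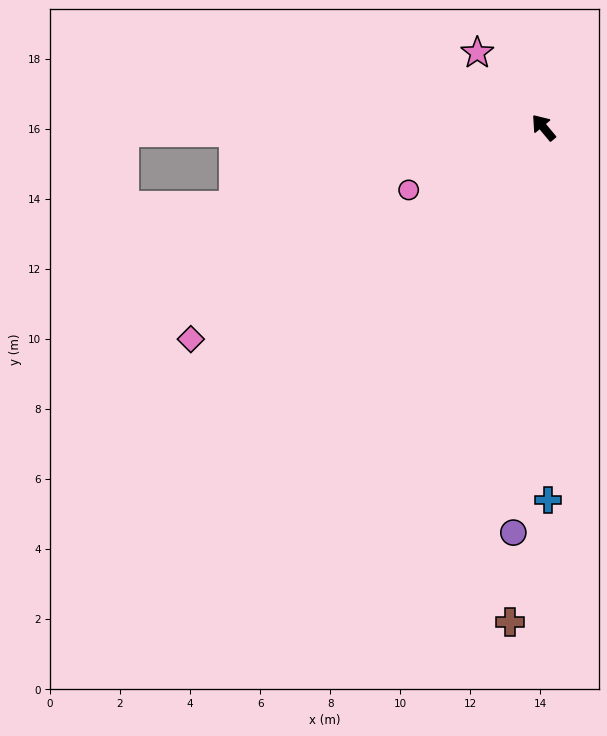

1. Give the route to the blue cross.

turn left 141°, forward 10.6 m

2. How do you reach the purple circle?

turn left 136°, forward 11.6 m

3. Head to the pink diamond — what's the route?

turn left 81°, forward 11.7 m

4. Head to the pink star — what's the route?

forward 2.9 m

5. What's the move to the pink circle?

turn left 75°, forward 4.2 m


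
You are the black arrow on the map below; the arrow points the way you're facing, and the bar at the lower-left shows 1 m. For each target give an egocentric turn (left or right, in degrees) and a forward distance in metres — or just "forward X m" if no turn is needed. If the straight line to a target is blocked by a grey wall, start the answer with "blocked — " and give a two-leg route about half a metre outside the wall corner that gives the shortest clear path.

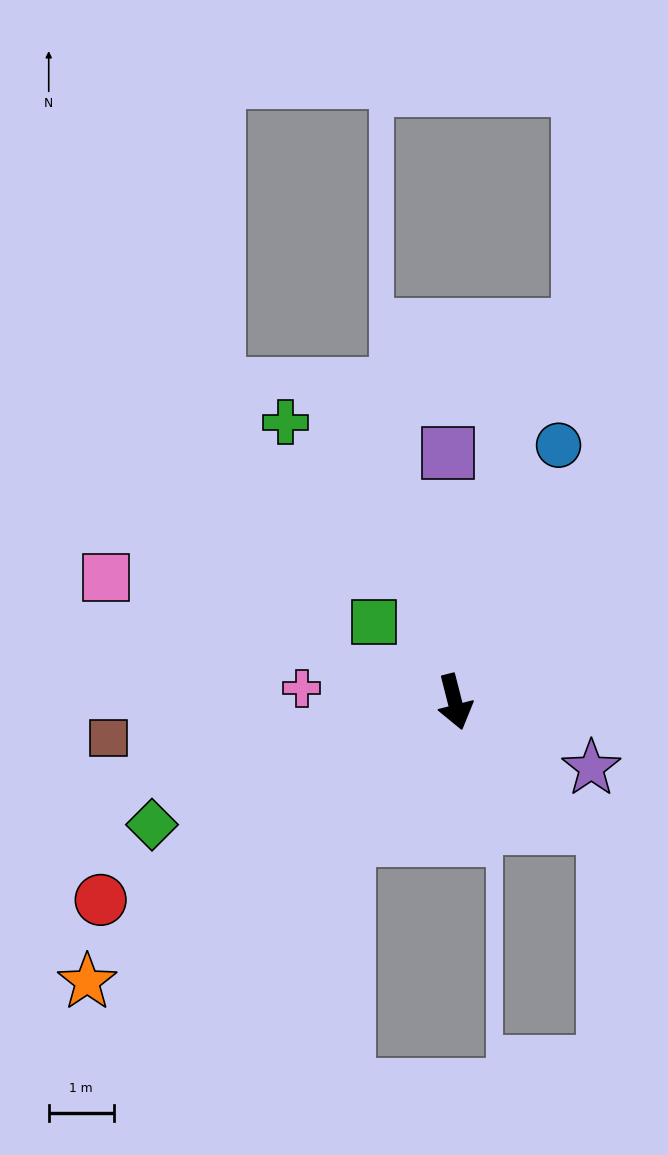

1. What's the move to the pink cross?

turn right 109°, forward 2.4 m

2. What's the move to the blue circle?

turn left 144°, forward 4.3 m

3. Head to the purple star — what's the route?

turn left 50°, forward 2.3 m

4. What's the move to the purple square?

turn left 167°, forward 3.8 m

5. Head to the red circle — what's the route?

turn right 75°, forward 6.2 m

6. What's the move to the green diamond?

turn right 82°, forward 5.0 m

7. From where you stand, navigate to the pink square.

turn right 124°, forward 5.7 m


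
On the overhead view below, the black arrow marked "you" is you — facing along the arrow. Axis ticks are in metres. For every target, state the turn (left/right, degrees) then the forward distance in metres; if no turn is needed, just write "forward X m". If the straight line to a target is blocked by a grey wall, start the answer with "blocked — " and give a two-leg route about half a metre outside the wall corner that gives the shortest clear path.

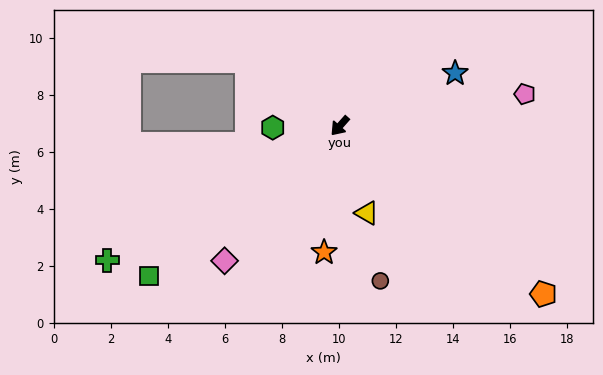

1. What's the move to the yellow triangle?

turn left 59°, forward 3.2 m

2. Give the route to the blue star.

turn left 156°, forward 4.4 m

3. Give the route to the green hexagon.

turn right 47°, forward 2.4 m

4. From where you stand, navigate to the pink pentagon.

turn left 141°, forward 6.6 m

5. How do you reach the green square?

turn right 10°, forward 8.5 m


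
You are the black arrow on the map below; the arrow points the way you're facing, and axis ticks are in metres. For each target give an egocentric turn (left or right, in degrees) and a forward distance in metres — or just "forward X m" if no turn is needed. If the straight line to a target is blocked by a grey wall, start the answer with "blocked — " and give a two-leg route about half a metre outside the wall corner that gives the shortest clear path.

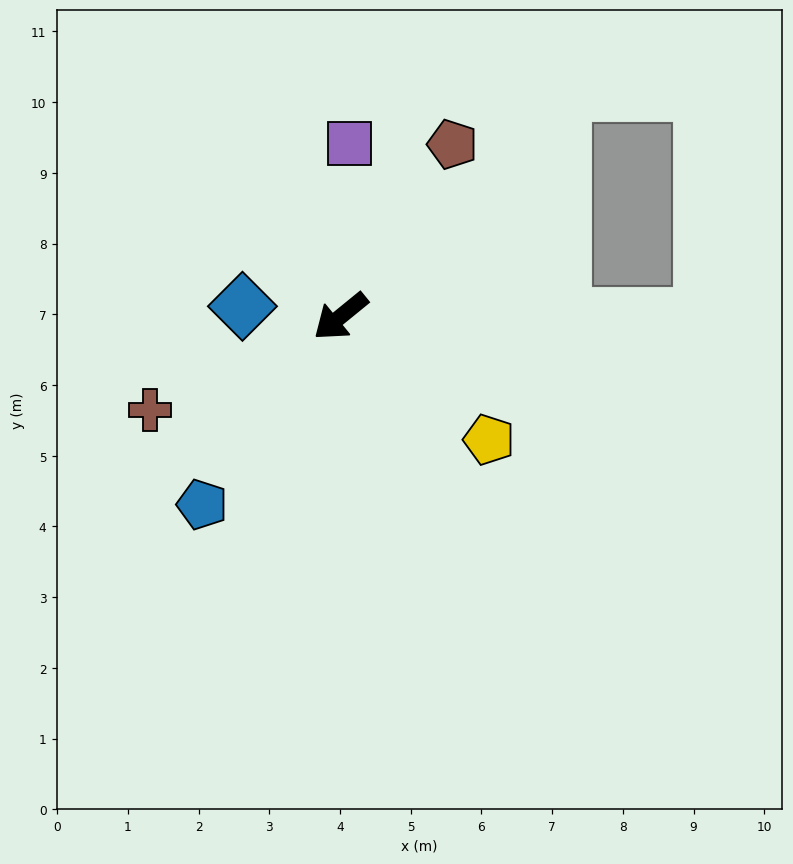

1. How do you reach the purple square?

turn right 132°, forward 2.4 m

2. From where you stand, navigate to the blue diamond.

turn right 45°, forward 1.4 m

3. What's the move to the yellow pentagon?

turn left 101°, forward 2.7 m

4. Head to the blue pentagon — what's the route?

turn left 14°, forward 3.3 m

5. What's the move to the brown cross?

turn right 13°, forward 3.0 m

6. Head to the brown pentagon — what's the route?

turn right 162°, forward 2.9 m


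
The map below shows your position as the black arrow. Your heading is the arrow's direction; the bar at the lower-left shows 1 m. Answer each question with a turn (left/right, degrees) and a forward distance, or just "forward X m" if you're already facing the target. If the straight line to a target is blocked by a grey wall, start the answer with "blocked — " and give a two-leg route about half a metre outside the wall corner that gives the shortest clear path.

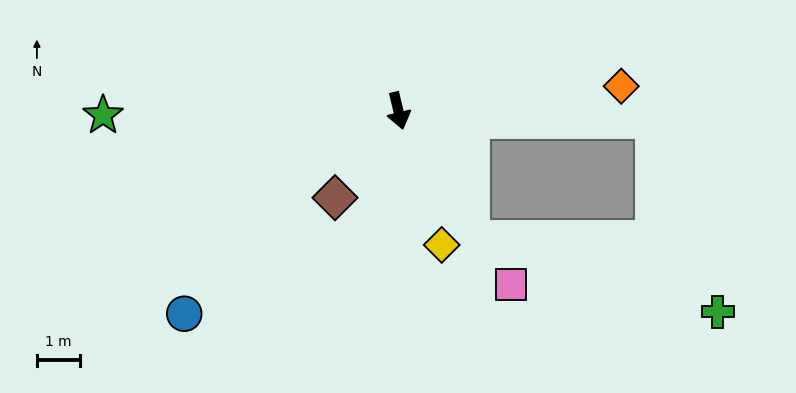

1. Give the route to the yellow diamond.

turn left 4°, forward 3.3 m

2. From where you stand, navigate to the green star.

turn right 103°, forward 6.8 m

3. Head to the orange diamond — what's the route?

turn left 83°, forward 5.2 m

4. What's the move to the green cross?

blocked — turn left 16°, forward 3.4 m, then turn left 44°, forward 6.0 m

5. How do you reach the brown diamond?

turn right 50°, forward 2.5 m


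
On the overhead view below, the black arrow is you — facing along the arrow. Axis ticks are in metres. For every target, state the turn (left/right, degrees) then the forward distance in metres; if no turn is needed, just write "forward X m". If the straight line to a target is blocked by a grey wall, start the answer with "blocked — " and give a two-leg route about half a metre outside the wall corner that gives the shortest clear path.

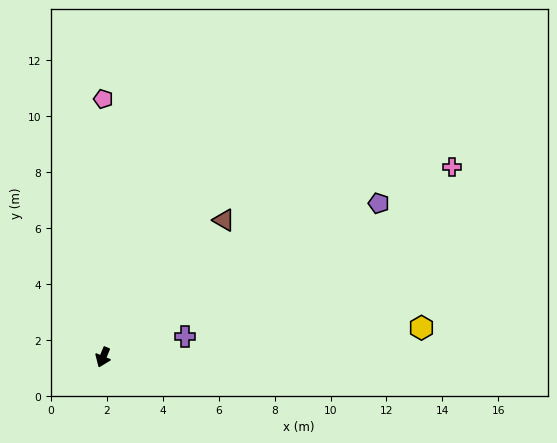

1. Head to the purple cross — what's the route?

turn left 127°, forward 3.0 m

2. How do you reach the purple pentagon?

turn left 142°, forward 11.3 m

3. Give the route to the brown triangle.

turn left 161°, forward 6.5 m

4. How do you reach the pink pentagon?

turn right 158°, forward 9.2 m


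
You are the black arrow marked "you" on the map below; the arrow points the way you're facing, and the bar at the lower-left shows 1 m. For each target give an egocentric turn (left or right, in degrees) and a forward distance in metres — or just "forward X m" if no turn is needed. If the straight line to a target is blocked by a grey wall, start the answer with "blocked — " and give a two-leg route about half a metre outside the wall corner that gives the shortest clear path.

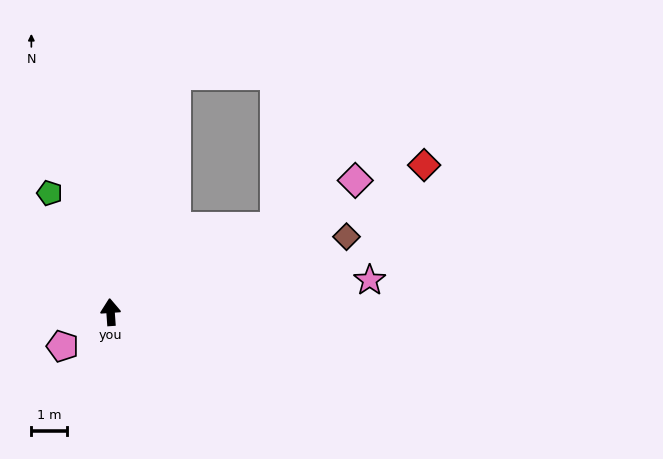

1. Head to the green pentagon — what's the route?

turn left 23°, forward 3.8 m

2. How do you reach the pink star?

turn right 87°, forward 7.4 m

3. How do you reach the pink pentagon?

turn left 121°, forward 1.7 m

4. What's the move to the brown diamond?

turn right 76°, forward 7.0 m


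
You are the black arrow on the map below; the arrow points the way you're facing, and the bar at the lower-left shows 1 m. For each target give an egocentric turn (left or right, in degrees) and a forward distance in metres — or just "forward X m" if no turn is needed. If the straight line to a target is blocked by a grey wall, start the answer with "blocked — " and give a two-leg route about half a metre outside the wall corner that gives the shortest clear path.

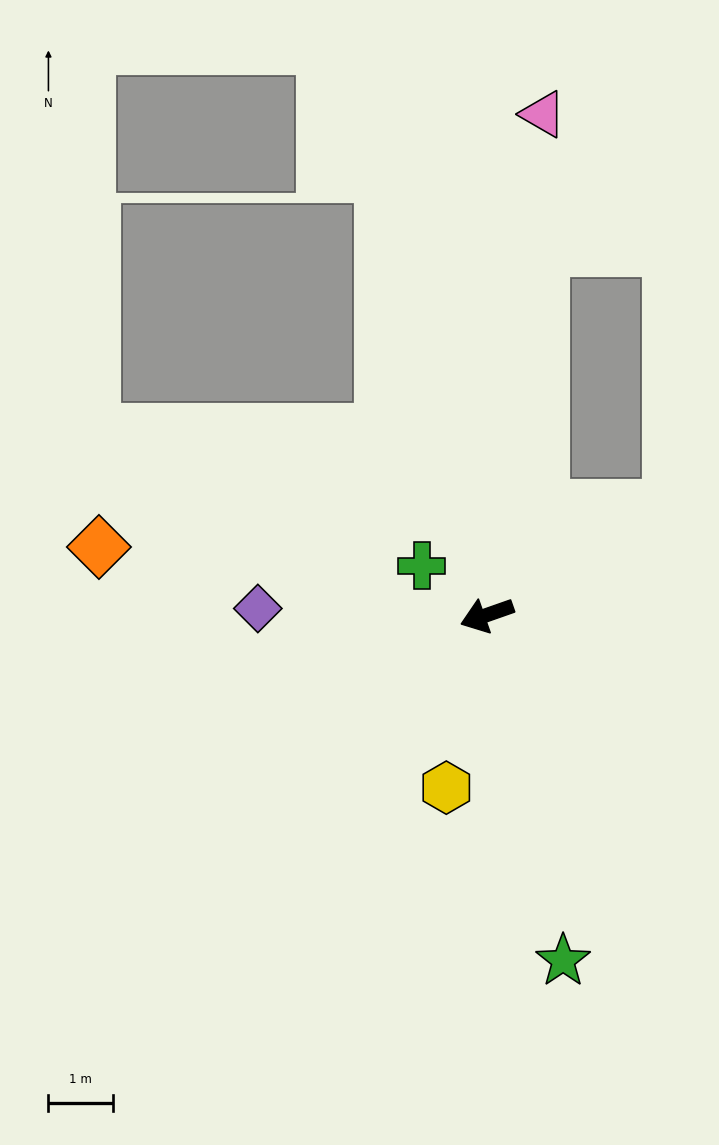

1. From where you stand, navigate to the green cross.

turn right 56°, forward 1.3 m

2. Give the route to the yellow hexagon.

turn left 57°, forward 2.7 m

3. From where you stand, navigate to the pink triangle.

turn right 116°, forward 7.8 m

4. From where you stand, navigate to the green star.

turn left 83°, forward 5.5 m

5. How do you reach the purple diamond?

turn right 21°, forward 3.5 m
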